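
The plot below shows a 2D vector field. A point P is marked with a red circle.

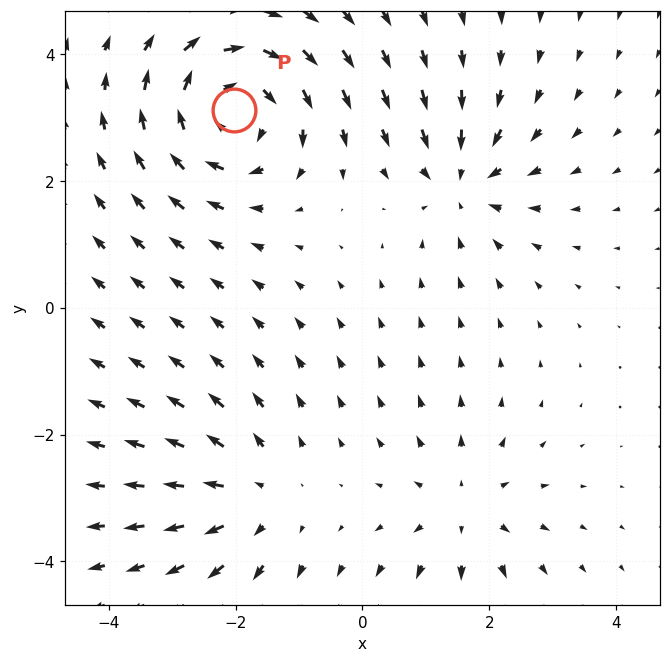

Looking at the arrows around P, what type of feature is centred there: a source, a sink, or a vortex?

vortex

At P (-2.0, 3.1) the arrows circulate clockwise. Divergence ≈0, curl about -5 — near-zero divergence with nonzero curl is a vortex.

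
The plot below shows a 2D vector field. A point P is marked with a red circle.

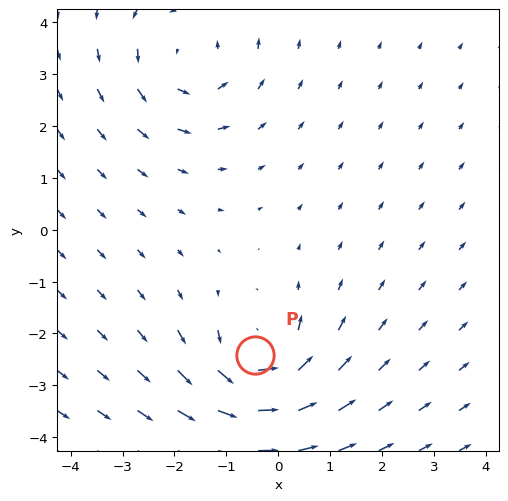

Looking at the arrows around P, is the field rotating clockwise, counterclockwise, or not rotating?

counterclockwise

Near P at (-0.5, -2.4) the arrows circulate counterclockwise. The curl (z-component) there is about +7; positive curl means counterclockwise rotation.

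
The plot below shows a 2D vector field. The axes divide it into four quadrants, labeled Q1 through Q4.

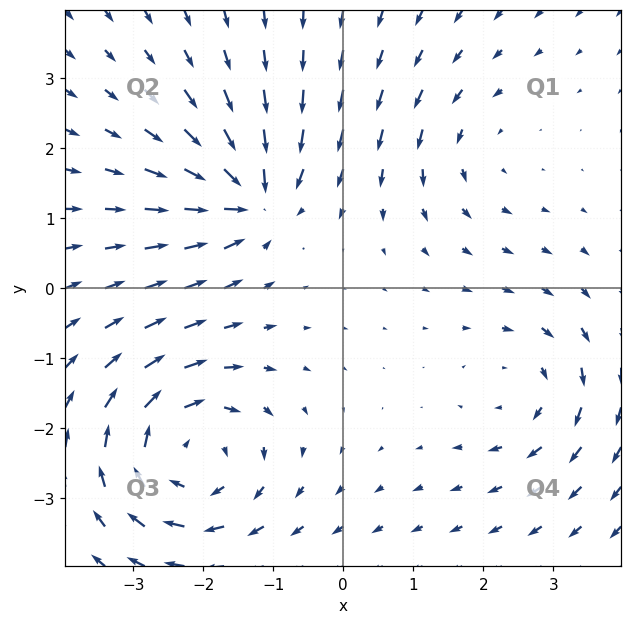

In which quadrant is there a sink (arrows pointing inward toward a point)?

Q2

The sink sits at approximately (-1.3, 1.3), which lies in quadrant Q2. The divergence there is about -5, negative as expected for a sink.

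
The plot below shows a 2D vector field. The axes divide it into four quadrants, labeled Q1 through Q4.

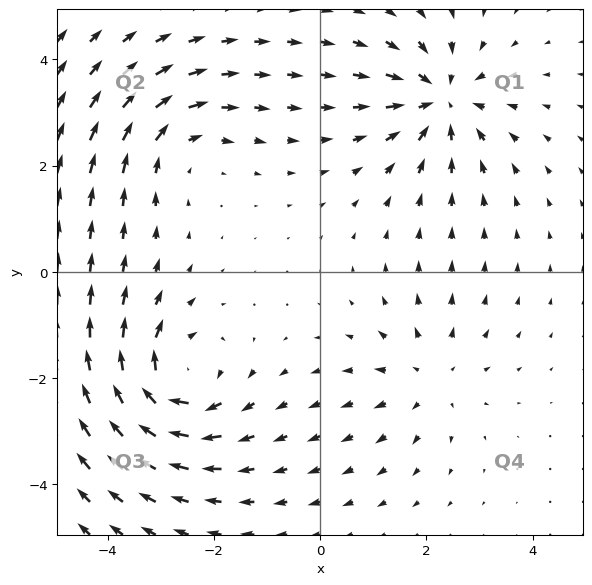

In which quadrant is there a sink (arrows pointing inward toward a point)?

Q1

The sink sits at approximately (2.3, 3.2), which lies in quadrant Q1. The divergence there is about -4, negative as expected for a sink.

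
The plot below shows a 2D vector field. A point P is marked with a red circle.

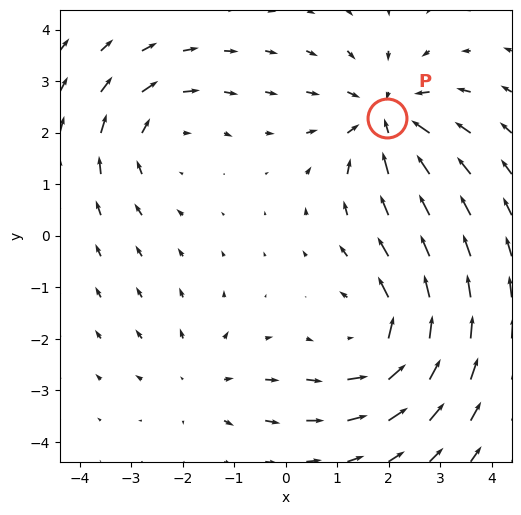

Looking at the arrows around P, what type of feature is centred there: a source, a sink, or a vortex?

sink

At P (2.0, 2.3) the arrows converge inward. Divergence about -5, curl ≈0 — negative divergence with near-zero curl is a sink.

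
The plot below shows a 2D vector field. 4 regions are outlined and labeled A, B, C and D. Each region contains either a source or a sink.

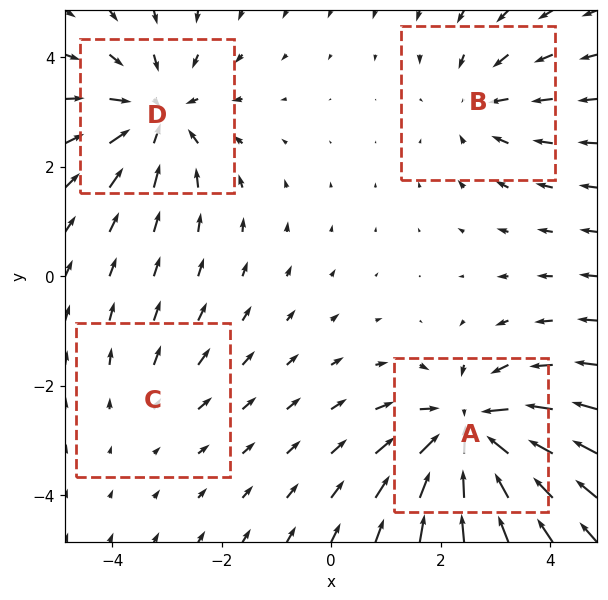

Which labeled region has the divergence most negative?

A

Divergence at each region's feature centre — A: about -7, B: about -3, C: about +2, D: about -5. Region A is most negative.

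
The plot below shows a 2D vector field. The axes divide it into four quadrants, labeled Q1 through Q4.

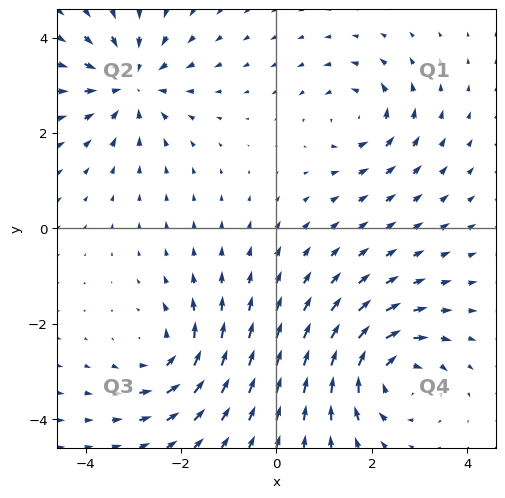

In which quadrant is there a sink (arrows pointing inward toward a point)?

Q2

The sink sits at approximately (-3.0, 3.0), which lies in quadrant Q2. The divergence there is about -4, negative as expected for a sink.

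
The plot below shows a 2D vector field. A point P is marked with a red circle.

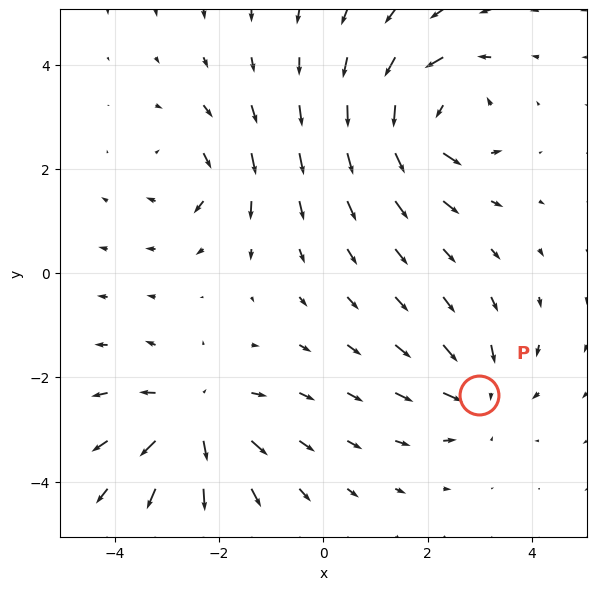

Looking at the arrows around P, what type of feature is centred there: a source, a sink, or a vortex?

sink

At P (3.0, -2.3) the arrows converge inward. Divergence about -4, curl ≈0 — negative divergence with near-zero curl is a sink.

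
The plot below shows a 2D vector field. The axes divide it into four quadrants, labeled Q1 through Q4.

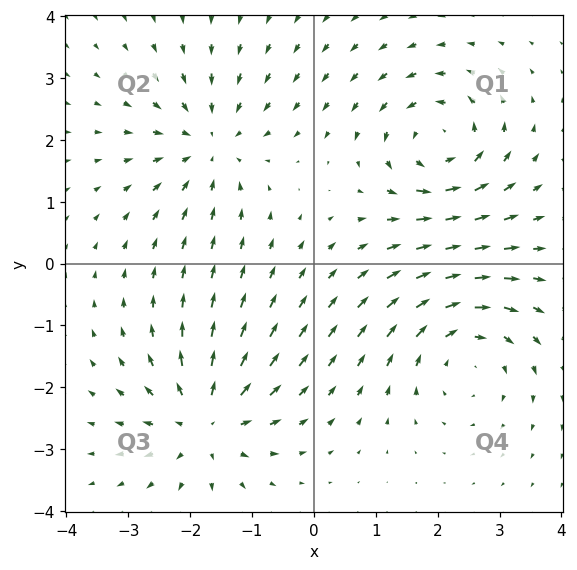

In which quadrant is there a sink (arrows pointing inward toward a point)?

The sink sits at approximately (-1.7, 1.9), which lies in quadrant Q2. The divergence there is about -4, negative as expected for a sink.

Q2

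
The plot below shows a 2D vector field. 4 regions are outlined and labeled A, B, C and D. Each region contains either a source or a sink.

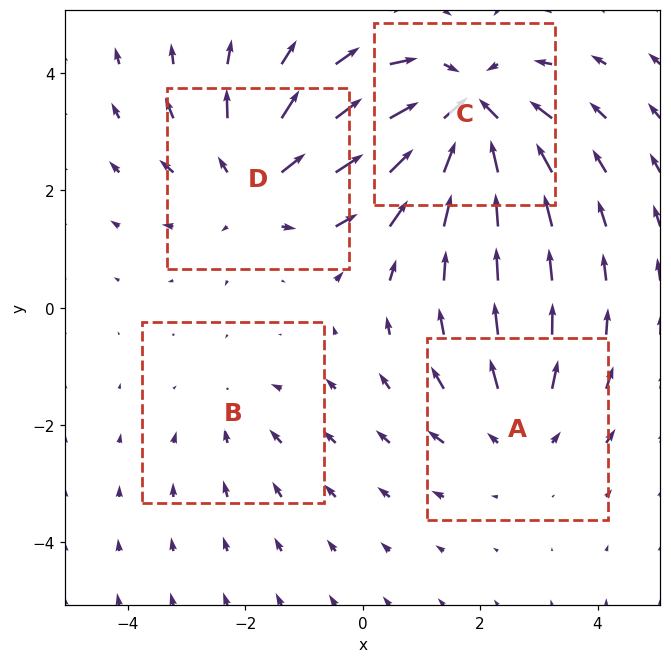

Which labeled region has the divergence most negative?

C

Divergence at each region's feature centre — A: about +3, B: about -2, C: about -5, D: about +4. Region C is most negative.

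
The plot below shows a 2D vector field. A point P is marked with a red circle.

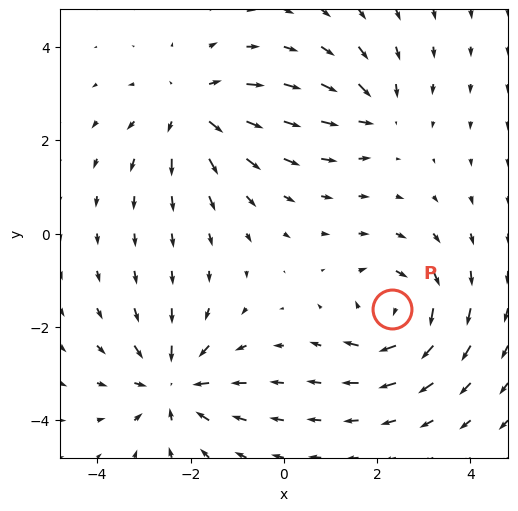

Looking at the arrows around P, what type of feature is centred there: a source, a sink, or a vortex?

vortex

At P (2.3, -1.6) the arrows circulate clockwise. Divergence ≈0, curl about -5 — near-zero divergence with nonzero curl is a vortex.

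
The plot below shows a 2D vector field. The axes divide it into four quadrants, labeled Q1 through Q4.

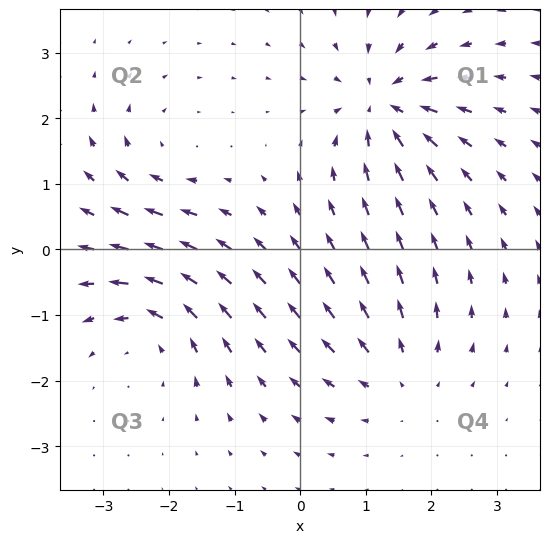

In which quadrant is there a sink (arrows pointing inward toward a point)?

Q1

The sink sits at approximately (1.3, 2.2), which lies in quadrant Q1. The divergence there is about -6, negative as expected for a sink.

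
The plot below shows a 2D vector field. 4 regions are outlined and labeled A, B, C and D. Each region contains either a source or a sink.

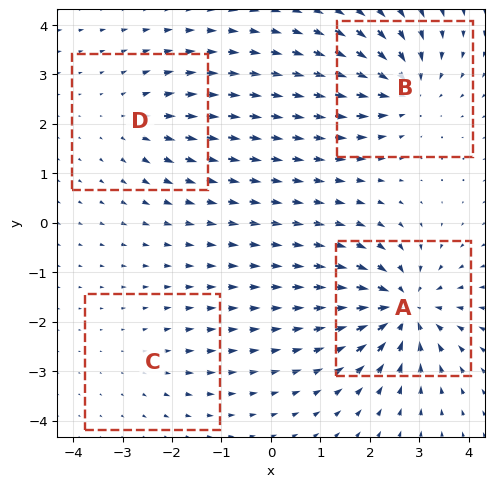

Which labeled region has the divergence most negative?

Divergence at each region's feature centre — A: about -8, B: about -6, C: about +2, D: about +4. Region A is most negative.

A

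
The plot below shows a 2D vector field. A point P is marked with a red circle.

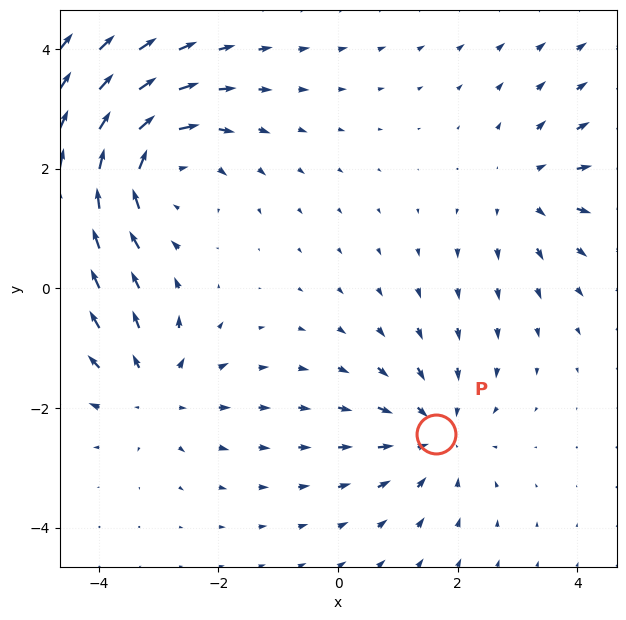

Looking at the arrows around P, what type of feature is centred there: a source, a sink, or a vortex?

sink

At P (1.6, -2.4) the arrows converge inward. Divergence about -3, curl ≈0 — negative divergence with near-zero curl is a sink.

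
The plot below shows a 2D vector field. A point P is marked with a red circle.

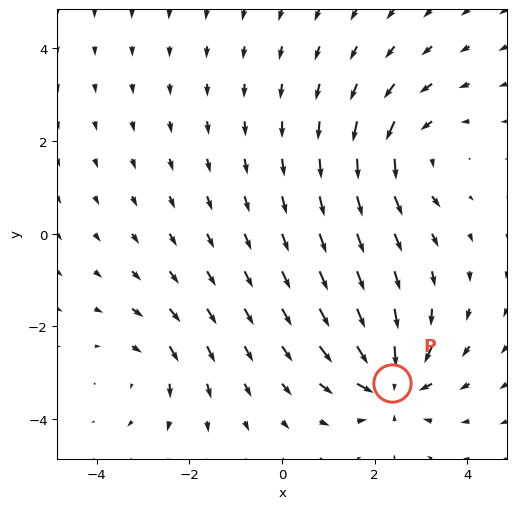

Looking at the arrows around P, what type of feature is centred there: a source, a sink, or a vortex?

sink

At P (2.4, -3.2) the arrows converge inward. Divergence about -7, curl ≈0 — negative divergence with near-zero curl is a sink.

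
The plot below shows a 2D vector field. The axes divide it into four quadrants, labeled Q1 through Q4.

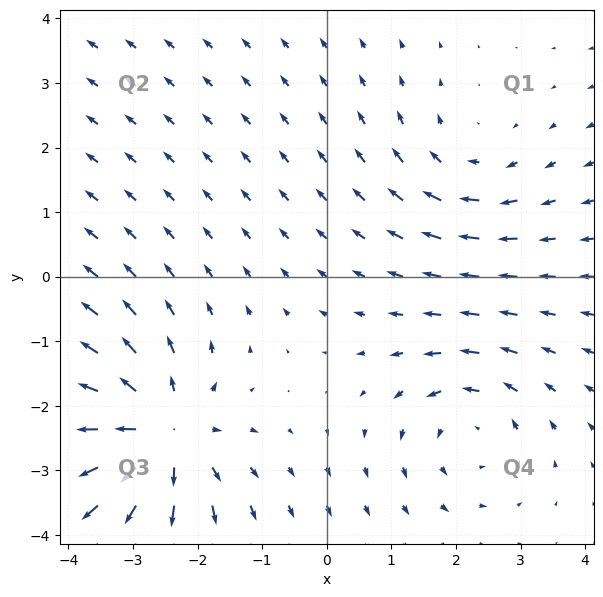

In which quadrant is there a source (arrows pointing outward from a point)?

The source sits at approximately (-2.6, -2.4), which lies in quadrant Q3. The divergence there is about +5, positive as expected for a source.

Q3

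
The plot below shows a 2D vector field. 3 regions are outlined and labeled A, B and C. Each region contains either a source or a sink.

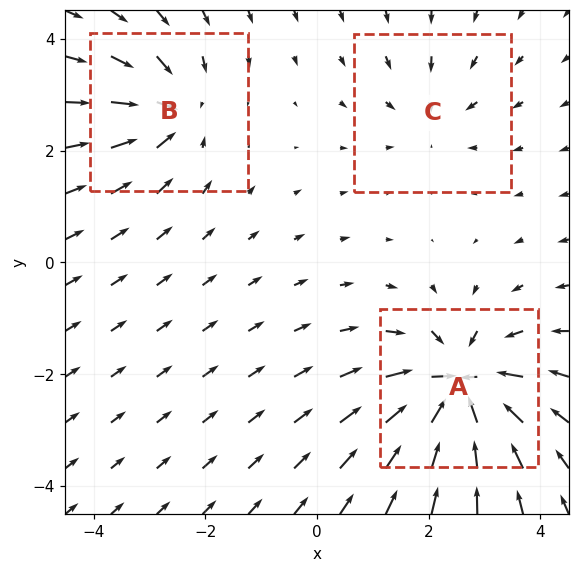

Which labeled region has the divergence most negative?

A

Divergence at each region's feature centre — A: about -6, B: about -4, C: about -2. Region A is most negative.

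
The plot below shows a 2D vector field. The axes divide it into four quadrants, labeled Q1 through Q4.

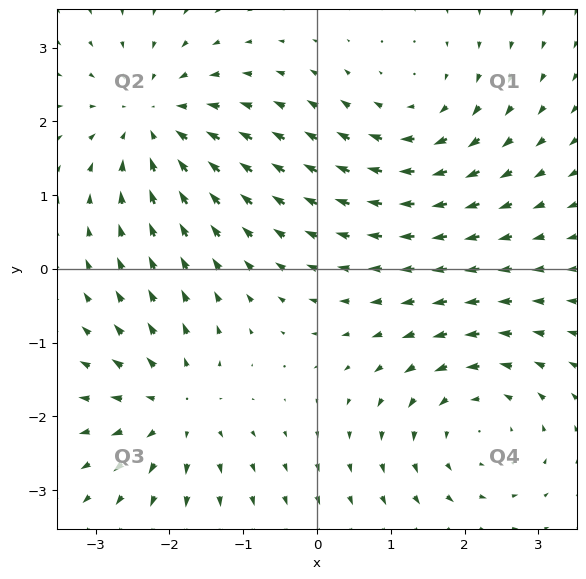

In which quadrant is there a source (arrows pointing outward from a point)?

Q3

The source sits at approximately (-1.9, -1.9), which lies in quadrant Q3. The divergence there is about +4, positive as expected for a source.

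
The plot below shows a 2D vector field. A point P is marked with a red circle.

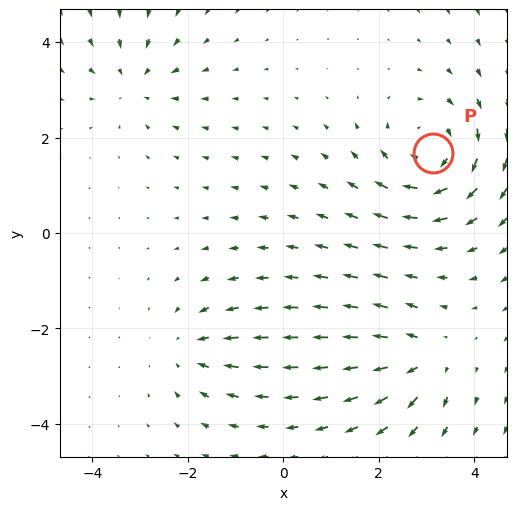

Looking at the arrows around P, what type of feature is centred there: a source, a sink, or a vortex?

vortex

At P (3.1, 1.7) the arrows circulate clockwise. Divergence ≈0, curl about -5 — near-zero divergence with nonzero curl is a vortex.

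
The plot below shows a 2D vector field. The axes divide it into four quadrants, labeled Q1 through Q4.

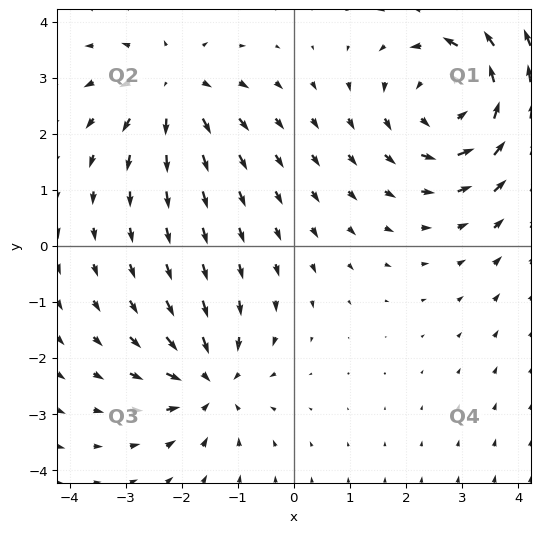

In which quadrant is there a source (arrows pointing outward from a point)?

Q2

The source sits at approximately (-2.2, 2.9), which lies in quadrant Q2. The divergence there is about +3, positive as expected for a source.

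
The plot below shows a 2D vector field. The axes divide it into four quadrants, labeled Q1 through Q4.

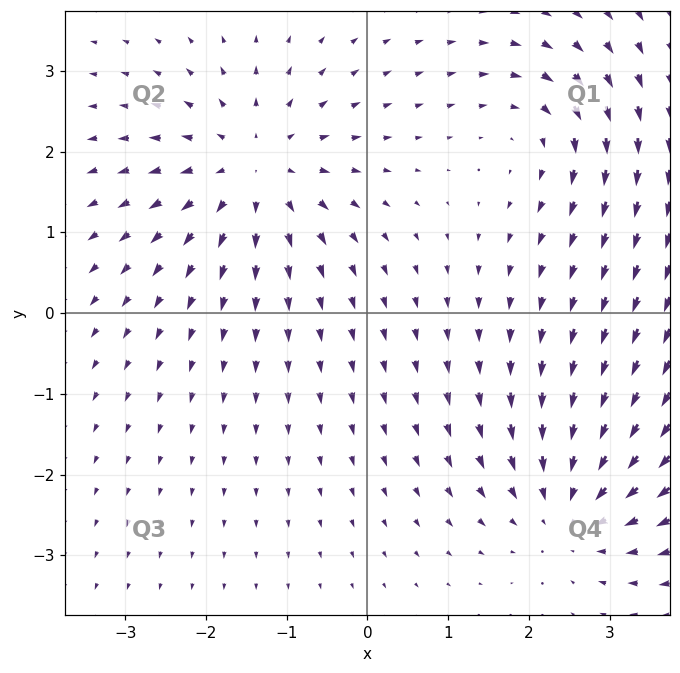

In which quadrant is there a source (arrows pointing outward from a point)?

Q2

The source sits at approximately (-1.4, 1.8), which lies in quadrant Q2. The divergence there is about +4, positive as expected for a source.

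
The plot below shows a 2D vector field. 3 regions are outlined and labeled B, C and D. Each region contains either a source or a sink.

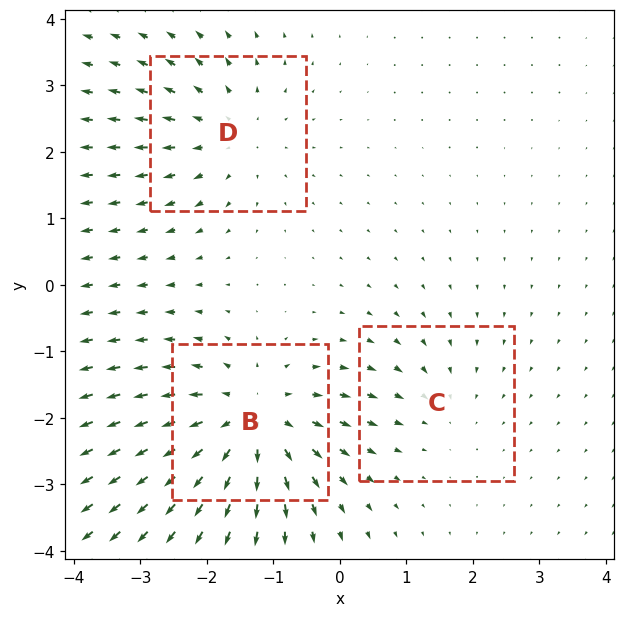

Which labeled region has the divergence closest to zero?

Divergence at each region's feature centre — B: about +5, C: about -2, D: about +3. Region C is closest to zero.

C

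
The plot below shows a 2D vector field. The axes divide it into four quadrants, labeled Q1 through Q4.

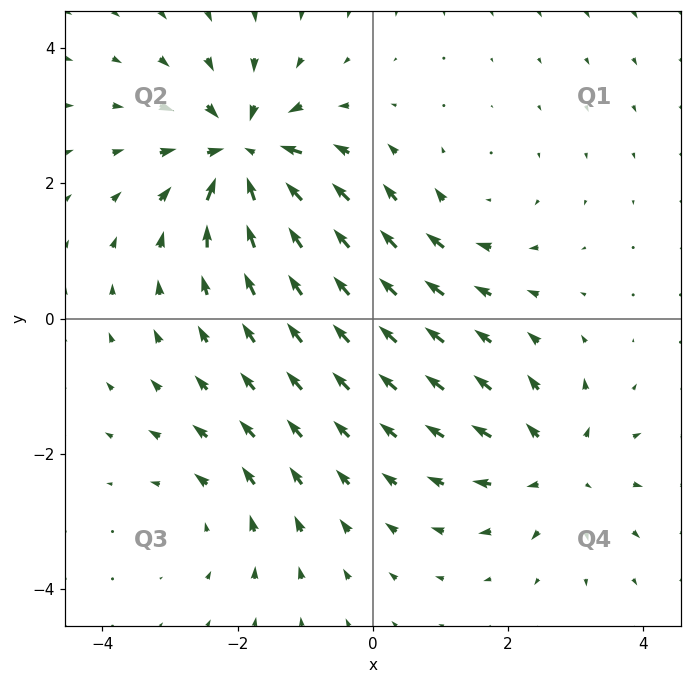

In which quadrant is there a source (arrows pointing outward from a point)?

The source sits at approximately (2.7, -2.2), which lies in quadrant Q4. The divergence there is about +4, positive as expected for a source.

Q4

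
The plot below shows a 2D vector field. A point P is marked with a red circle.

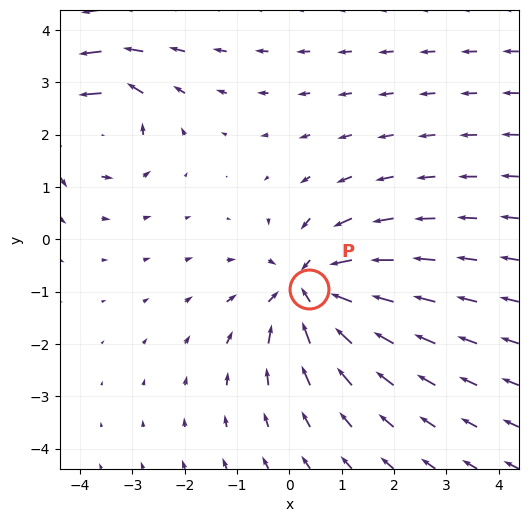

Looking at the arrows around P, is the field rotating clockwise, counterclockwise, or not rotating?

Near P at (0.4, -0.9) the arrows show no circulation. The curl there is ≈0.

not rotating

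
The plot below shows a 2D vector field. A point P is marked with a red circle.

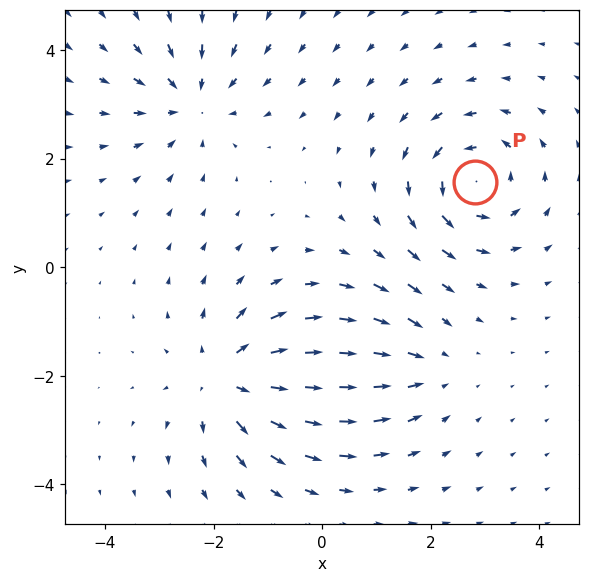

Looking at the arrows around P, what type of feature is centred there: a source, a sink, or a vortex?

At P (2.8, 1.6) the arrows circulate counterclockwise. Divergence ≈0, curl about +5 — near-zero divergence with nonzero curl is a vortex.

vortex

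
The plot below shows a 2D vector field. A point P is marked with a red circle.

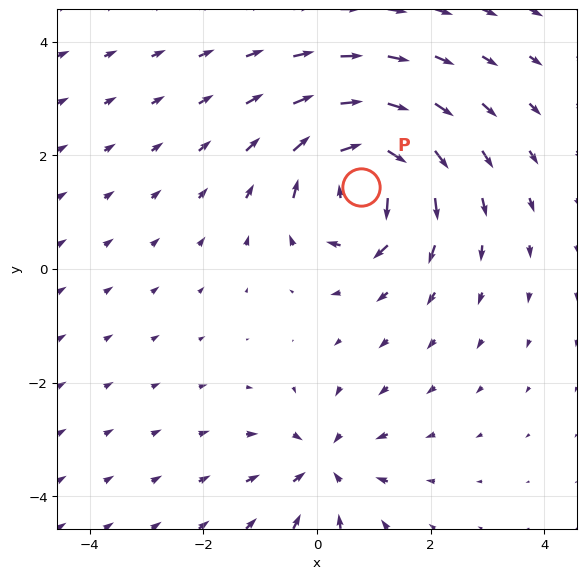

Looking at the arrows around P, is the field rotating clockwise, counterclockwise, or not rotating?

clockwise

Near P at (0.8, 1.4) the arrows circulate clockwise. The curl (z-component) there is about -7; negative curl means clockwise rotation.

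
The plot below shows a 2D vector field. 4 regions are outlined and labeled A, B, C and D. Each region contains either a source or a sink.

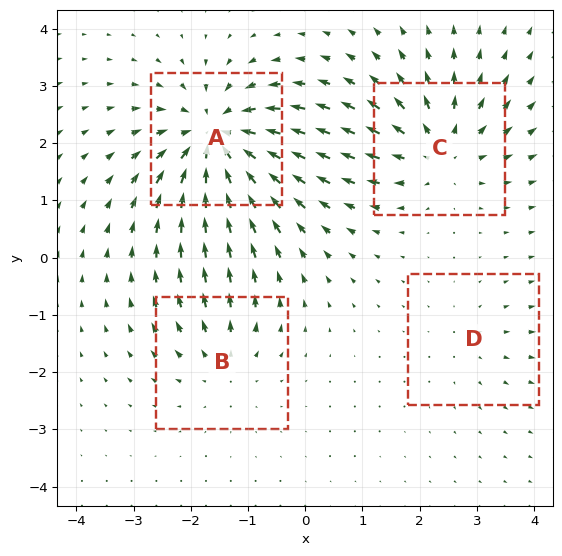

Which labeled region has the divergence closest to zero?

D

Divergence at each region's feature centre — A: about -8, B: about +4, C: about +6, D: about +2. Region D is closest to zero.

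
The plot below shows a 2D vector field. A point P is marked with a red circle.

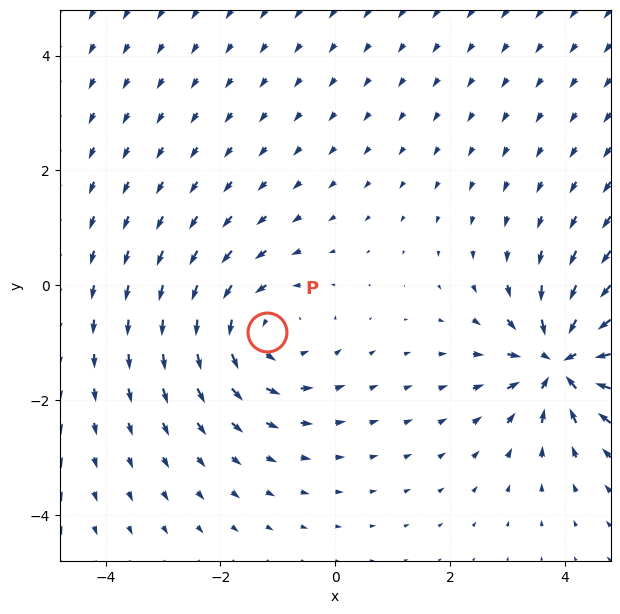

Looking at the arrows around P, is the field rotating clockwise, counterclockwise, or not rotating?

counterclockwise

Near P at (-1.2, -0.8) the arrows circulate counterclockwise. The curl (z-component) there is about +3; positive curl means counterclockwise rotation.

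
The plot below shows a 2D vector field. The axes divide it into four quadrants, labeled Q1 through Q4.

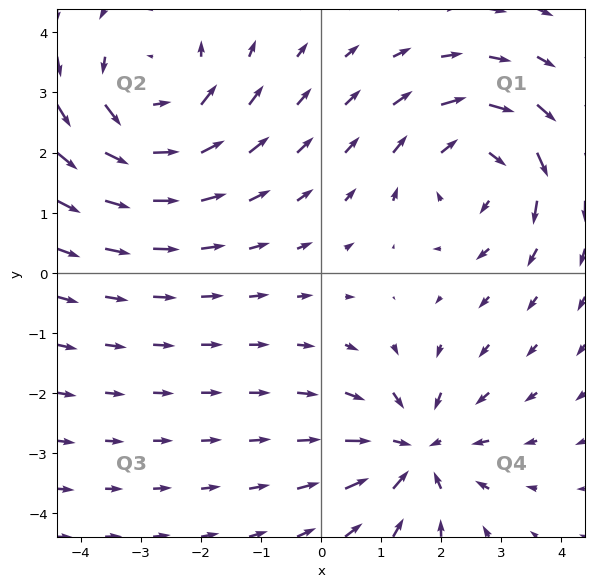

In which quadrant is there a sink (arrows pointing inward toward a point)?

Q4

The sink sits at approximately (1.6, -3.0), which lies in quadrant Q4. The divergence there is about -3, negative as expected for a sink.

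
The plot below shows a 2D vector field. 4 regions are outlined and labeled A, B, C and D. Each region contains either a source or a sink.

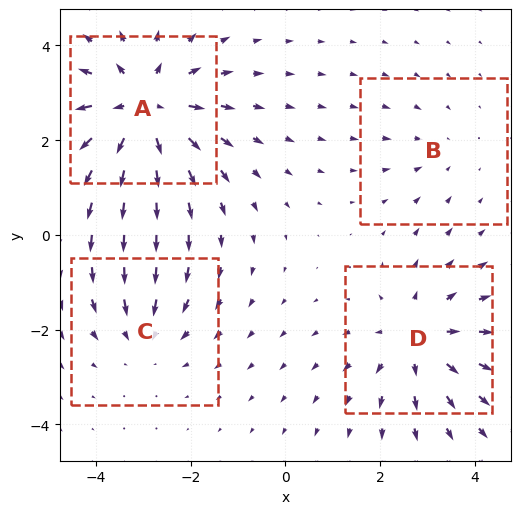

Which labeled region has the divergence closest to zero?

B

Divergence at each region's feature centre — A: about +6, B: about -2, C: about -3, D: about +4. Region B is closest to zero.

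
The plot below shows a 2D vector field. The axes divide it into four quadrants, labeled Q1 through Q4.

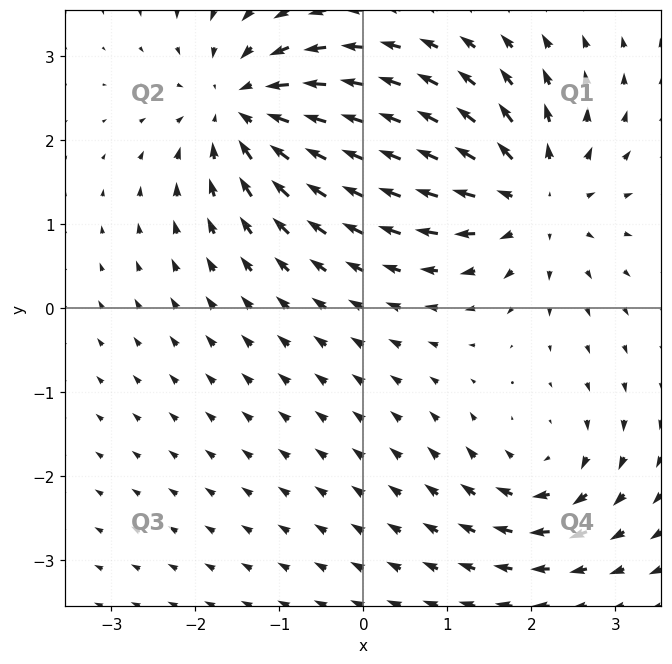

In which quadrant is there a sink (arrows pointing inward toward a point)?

Q2

The sink sits at approximately (-1.4, 2.4), which lies in quadrant Q2. The divergence there is about -6, negative as expected for a sink.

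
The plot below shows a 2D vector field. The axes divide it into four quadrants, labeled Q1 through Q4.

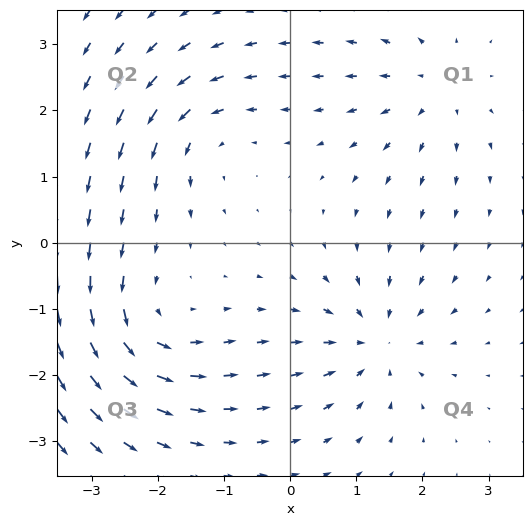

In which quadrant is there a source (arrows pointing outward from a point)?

Q1

The source sits at approximately (2.2, 2.3), which lies in quadrant Q1. The divergence there is about +4, positive as expected for a source.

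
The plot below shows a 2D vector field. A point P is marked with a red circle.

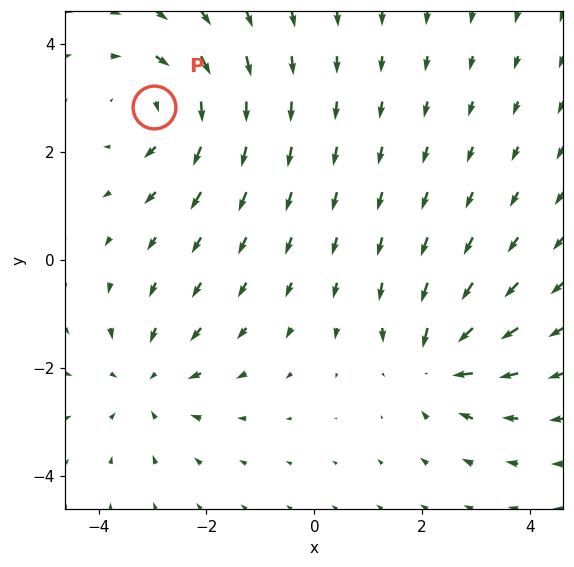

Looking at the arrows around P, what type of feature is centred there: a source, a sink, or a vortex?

At P (-3.0, 2.8) the arrows circulate clockwise. Divergence ≈0, curl about -4 — near-zero divergence with nonzero curl is a vortex.

vortex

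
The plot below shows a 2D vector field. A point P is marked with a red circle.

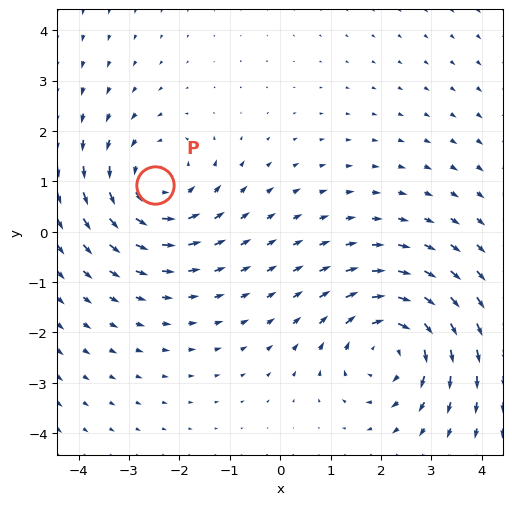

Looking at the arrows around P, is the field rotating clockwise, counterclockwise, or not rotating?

counterclockwise

Near P at (-2.5, 0.9) the arrows circulate counterclockwise. The curl (z-component) there is about +4; positive curl means counterclockwise rotation.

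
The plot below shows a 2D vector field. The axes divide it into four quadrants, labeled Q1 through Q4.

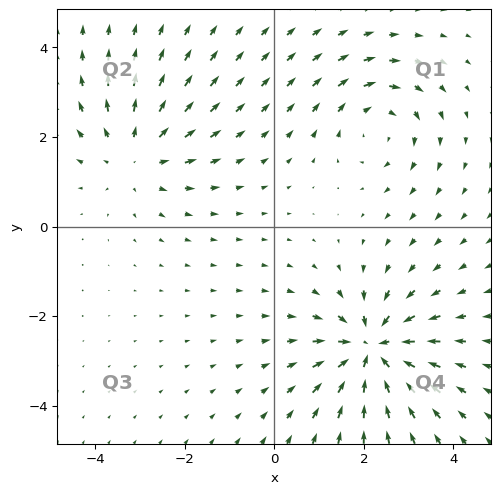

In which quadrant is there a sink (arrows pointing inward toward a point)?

The sink sits at approximately (2.2, -2.7), which lies in quadrant Q4. The divergence there is about -4, negative as expected for a sink.

Q4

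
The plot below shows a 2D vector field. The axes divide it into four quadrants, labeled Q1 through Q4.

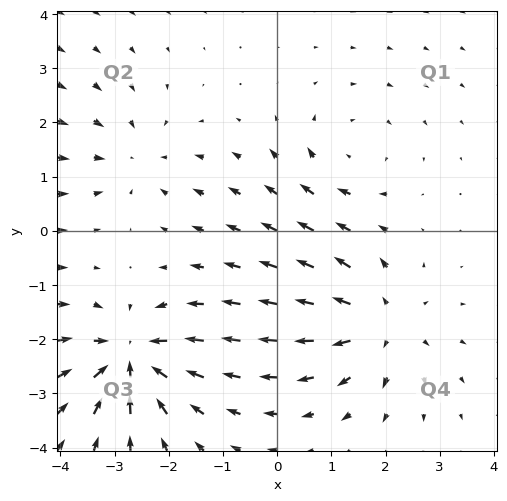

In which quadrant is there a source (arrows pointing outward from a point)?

Q4

The source sits at approximately (1.9, -1.7), which lies in quadrant Q4. The divergence there is about +4, positive as expected for a source.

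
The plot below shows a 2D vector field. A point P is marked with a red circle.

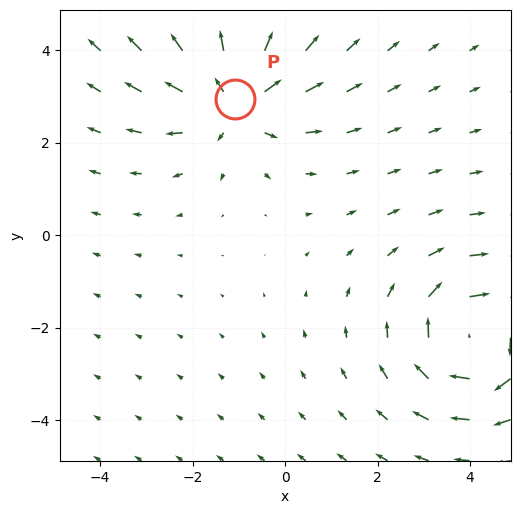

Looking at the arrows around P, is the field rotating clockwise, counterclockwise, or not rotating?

not rotating

Near P at (-1.1, 2.9) the arrows show no circulation. The curl there is ≈0.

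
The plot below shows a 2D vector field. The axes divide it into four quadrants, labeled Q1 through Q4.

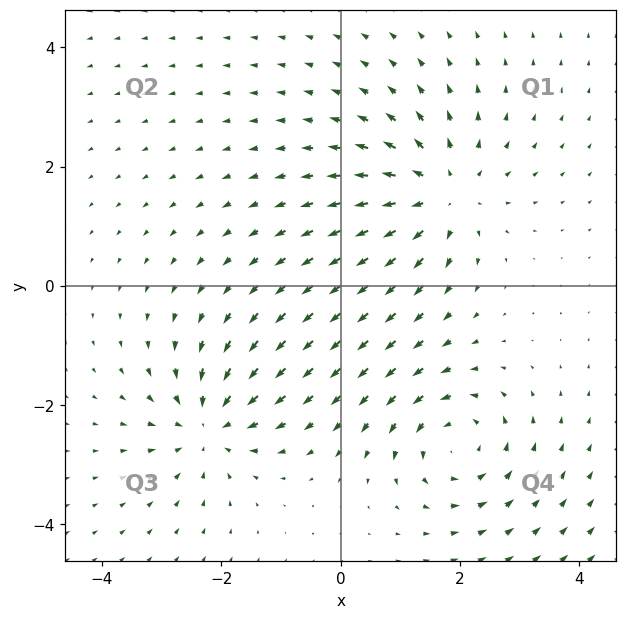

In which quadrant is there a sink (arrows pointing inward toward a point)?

The sink sits at approximately (-2.2, -2.3), which lies in quadrant Q3. The divergence there is about -3, negative as expected for a sink.

Q3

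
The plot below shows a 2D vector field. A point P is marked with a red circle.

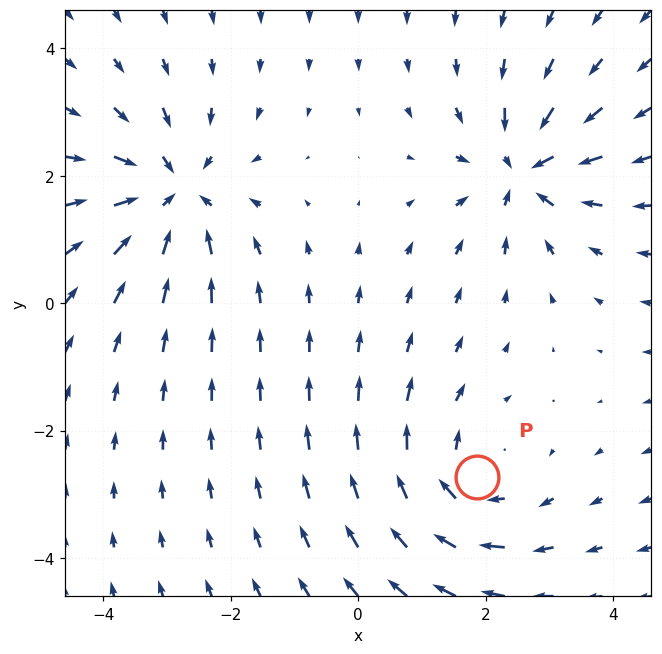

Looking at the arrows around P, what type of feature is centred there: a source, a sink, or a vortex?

At P (1.9, -2.7) the arrows circulate clockwise. Divergence ≈0, curl about -3 — near-zero divergence with nonzero curl is a vortex.

vortex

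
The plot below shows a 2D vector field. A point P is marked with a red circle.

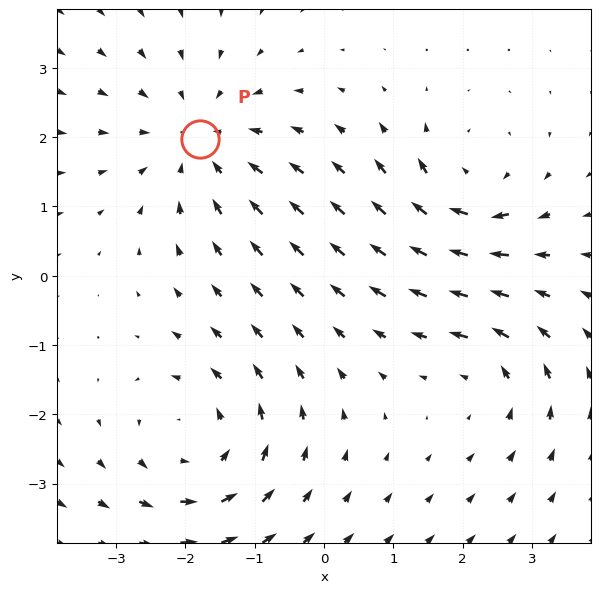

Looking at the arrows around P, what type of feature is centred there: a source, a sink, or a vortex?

sink

At P (-1.8, 2.0) the arrows converge inward. Divergence about -3, curl ≈0 — negative divergence with near-zero curl is a sink.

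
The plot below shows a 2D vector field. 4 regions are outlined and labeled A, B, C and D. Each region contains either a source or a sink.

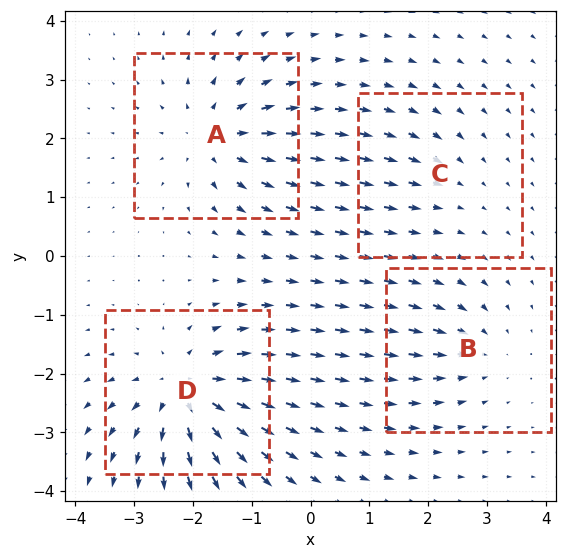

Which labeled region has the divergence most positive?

D

Divergence at each region's feature centre — A: about +6, B: about -4, C: about -2, D: about +8. Region D is most positive.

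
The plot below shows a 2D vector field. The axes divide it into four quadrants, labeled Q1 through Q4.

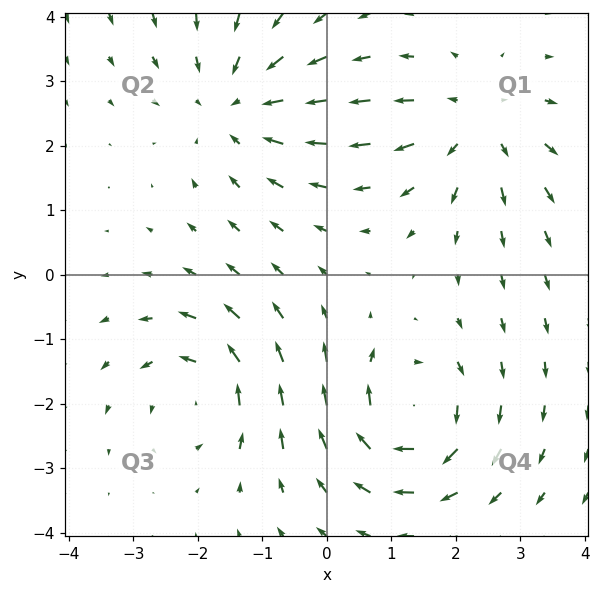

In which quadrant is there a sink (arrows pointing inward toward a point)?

Q2

The sink sits at approximately (-1.4, 2.6), which lies in quadrant Q2. The divergence there is about -2, negative as expected for a sink.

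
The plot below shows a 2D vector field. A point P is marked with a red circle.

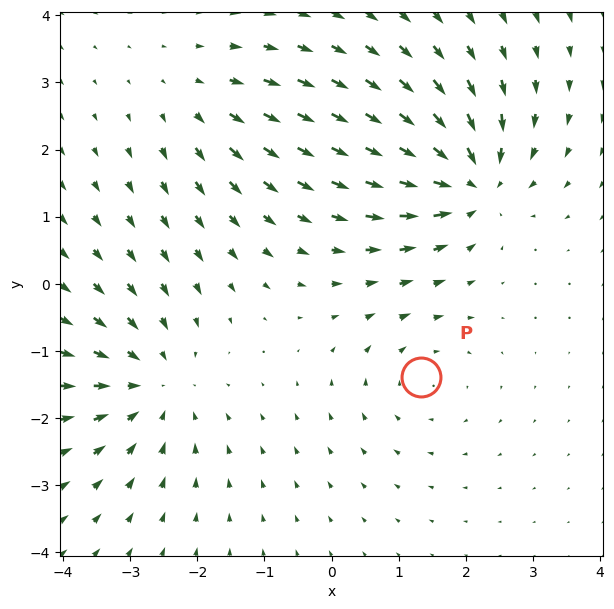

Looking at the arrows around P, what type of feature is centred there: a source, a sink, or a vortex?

At P (1.3, -1.4) the arrows circulate clockwise. Divergence ≈0, curl about -3 — near-zero divergence with nonzero curl is a vortex.

vortex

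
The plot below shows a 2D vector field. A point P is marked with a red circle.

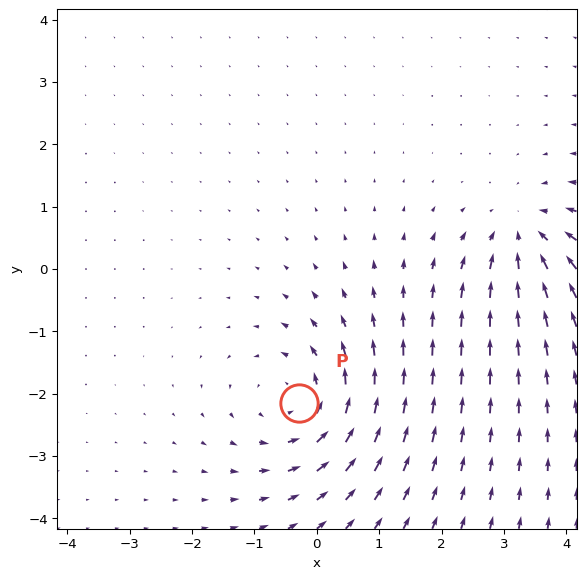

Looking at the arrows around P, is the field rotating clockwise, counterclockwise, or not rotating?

counterclockwise

Near P at (-0.3, -2.1) the arrows circulate counterclockwise. The curl (z-component) there is about +4; positive curl means counterclockwise rotation.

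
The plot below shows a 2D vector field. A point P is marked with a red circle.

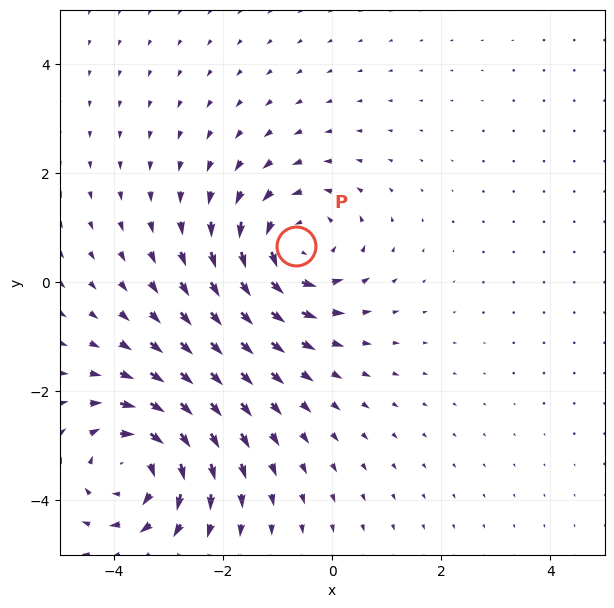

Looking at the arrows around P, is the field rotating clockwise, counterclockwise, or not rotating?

Near P at (-0.7, 0.7) the arrows circulate counterclockwise. The curl (z-component) there is about +4; positive curl means counterclockwise rotation.

counterclockwise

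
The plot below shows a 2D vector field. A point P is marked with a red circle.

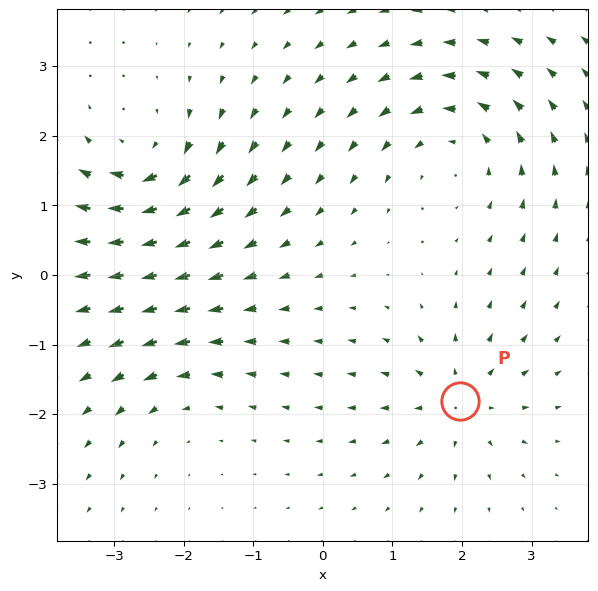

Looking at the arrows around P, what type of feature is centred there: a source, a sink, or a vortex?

source

At P (2.0, -1.8) the arrows spread outward. Divergence about +4, curl ≈0 — positive divergence with near-zero curl is a source.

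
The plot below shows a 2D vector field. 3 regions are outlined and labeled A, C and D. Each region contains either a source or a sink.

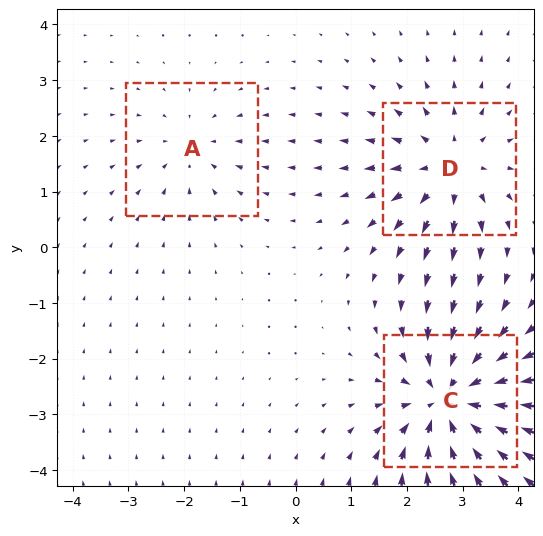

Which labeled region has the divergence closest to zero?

Divergence at each region's feature centre — A: about -2, C: about -5, D: about +4. Region A is closest to zero.

A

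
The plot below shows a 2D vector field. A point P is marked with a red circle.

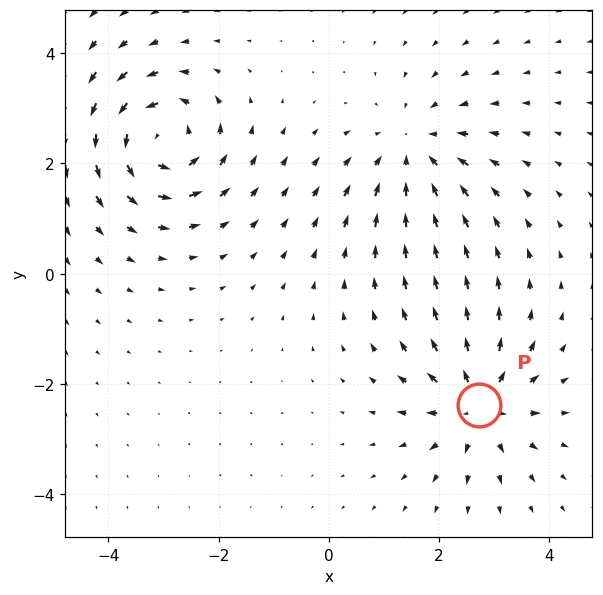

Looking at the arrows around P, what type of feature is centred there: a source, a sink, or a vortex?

source

At P (2.7, -2.4) the arrows spread outward. Divergence about +4, curl ≈0 — positive divergence with near-zero curl is a source.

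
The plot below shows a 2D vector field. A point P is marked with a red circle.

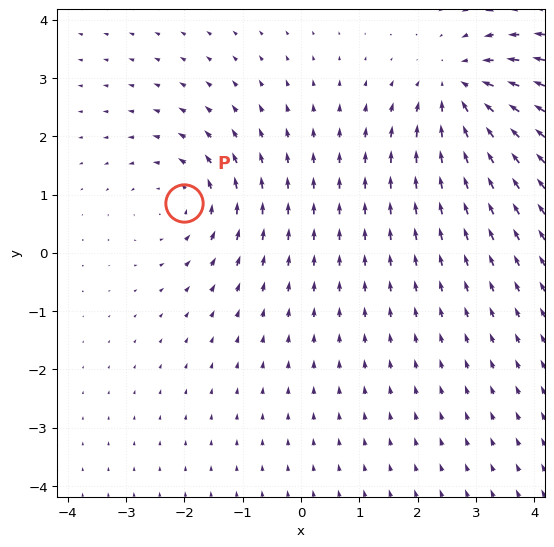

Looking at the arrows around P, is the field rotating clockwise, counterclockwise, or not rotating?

Near P at (-2.0, 0.9) the arrows circulate counterclockwise. The curl (z-component) there is about +3; positive curl means counterclockwise rotation.

counterclockwise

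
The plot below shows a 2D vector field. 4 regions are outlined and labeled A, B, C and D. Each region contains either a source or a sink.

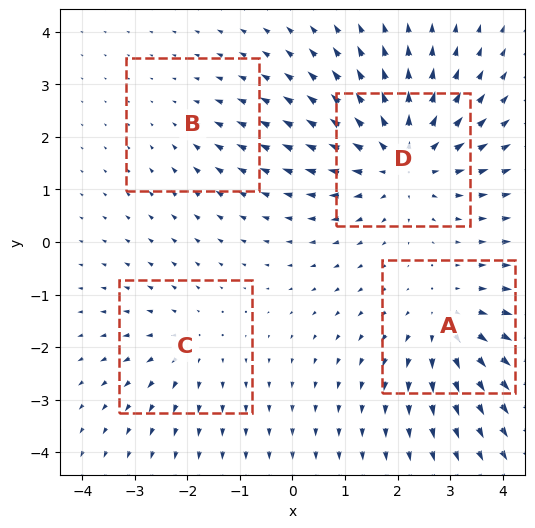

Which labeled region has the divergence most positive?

D

Divergence at each region's feature centre — A: about +4, B: about -2, C: about +3, D: about +6. Region D is most positive.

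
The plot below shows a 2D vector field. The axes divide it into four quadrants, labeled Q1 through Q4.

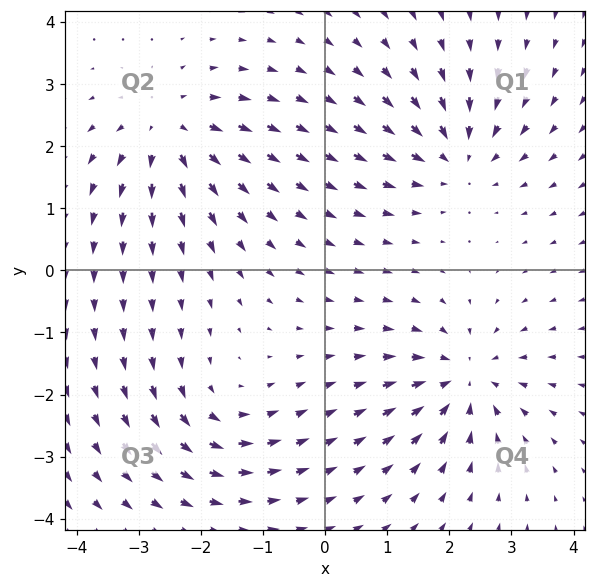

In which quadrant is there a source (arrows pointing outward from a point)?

Q2

The source sits at approximately (-2.5, 2.2), which lies in quadrant Q2. The divergence there is about +5, positive as expected for a source.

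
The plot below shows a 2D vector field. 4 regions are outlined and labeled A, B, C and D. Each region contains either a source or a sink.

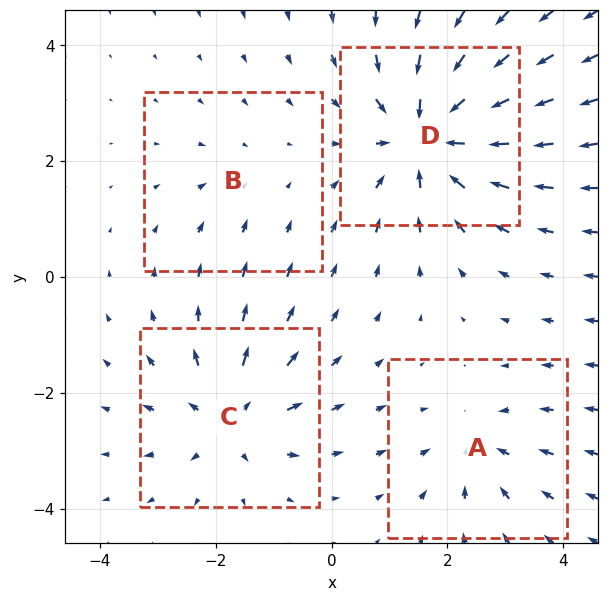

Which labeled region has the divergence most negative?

Divergence at each region's feature centre — A: about -4, B: about -2, C: about +5, D: about -7. Region D is most negative.

D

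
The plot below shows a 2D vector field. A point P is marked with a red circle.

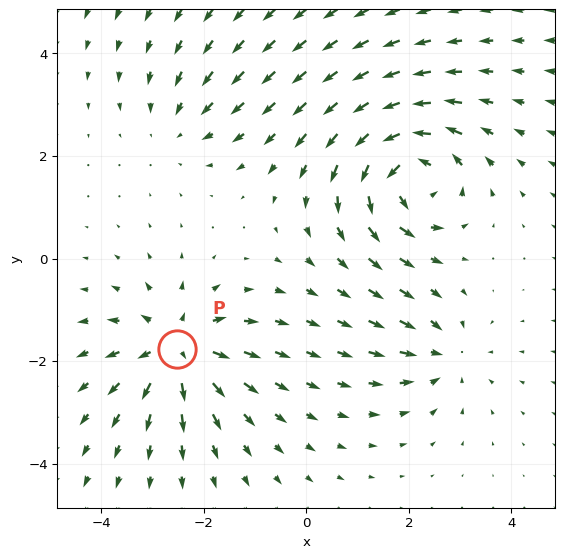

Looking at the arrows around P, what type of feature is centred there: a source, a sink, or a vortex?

At P (-2.5, -1.8) the arrows spread outward. Divergence about +5, curl ≈0 — positive divergence with near-zero curl is a source.

source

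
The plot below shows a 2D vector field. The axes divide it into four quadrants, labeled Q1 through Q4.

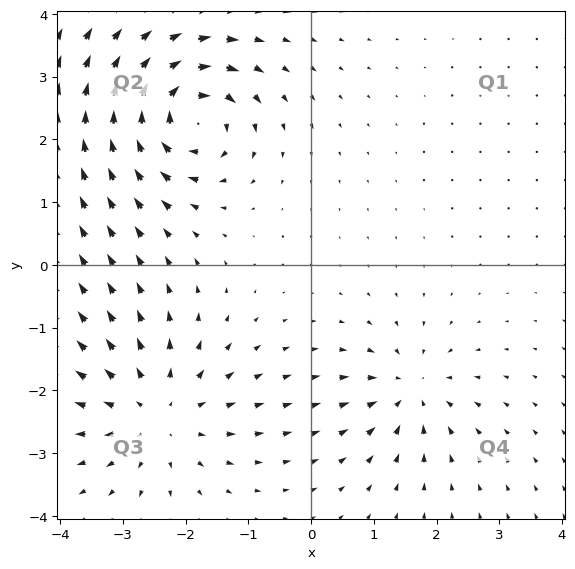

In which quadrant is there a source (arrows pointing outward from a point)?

The source sits at approximately (-2.4, -2.4), which lies in quadrant Q3. The divergence there is about +4, positive as expected for a source.

Q3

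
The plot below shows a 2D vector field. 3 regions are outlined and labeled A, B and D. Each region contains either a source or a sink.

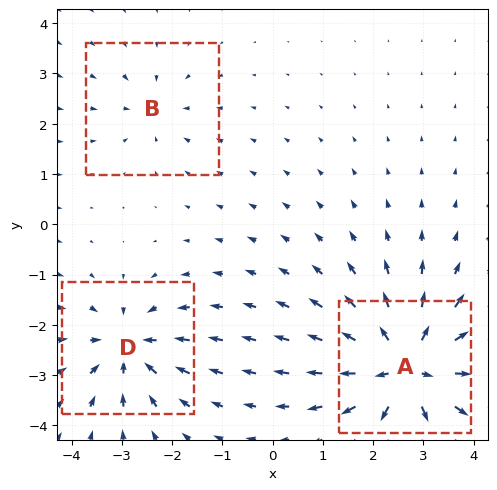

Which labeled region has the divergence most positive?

A

Divergence at each region's feature centre — A: about +7, B: about -2, D: about -4. Region A is most positive.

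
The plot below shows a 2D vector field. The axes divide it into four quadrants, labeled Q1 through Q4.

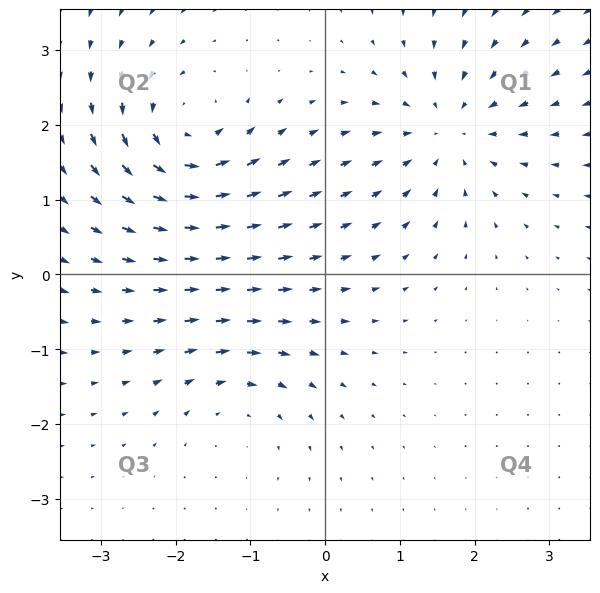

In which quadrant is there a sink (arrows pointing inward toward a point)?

Q1

The sink sits at approximately (1.7, 1.9), which lies in quadrant Q1. The divergence there is about -4, negative as expected for a sink.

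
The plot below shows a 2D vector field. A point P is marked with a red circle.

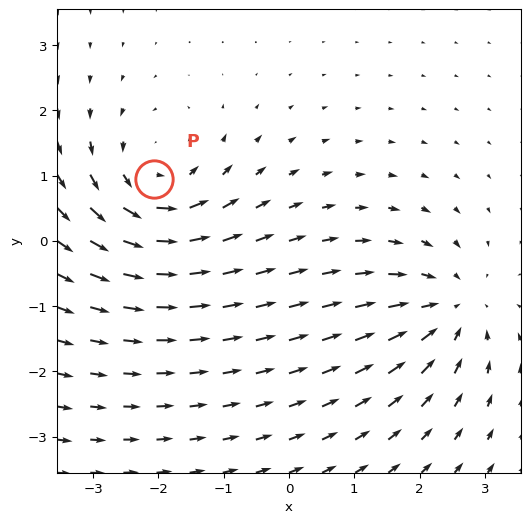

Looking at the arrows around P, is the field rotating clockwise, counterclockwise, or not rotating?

counterclockwise

Near P at (-2.1, 1.0) the arrows circulate counterclockwise. The curl (z-component) there is about +5; positive curl means counterclockwise rotation.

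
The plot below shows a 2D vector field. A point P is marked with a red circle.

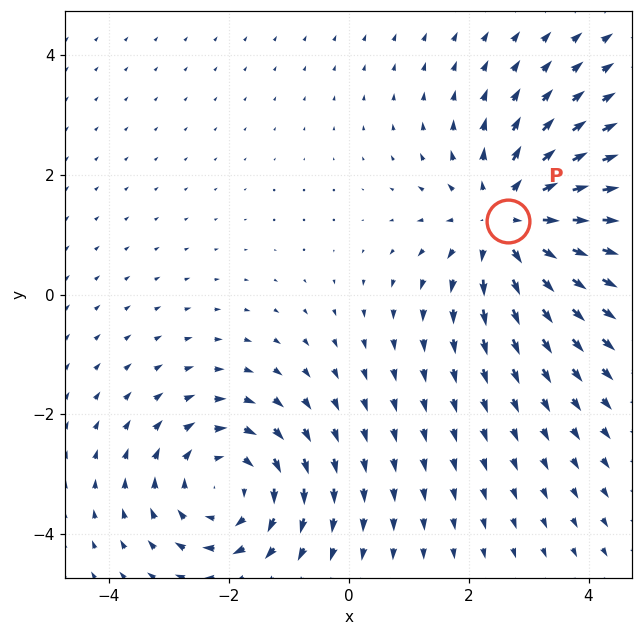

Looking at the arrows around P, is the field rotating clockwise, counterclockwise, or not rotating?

Near P at (2.7, 1.2) the arrows show no circulation. The curl there is ≈0.

not rotating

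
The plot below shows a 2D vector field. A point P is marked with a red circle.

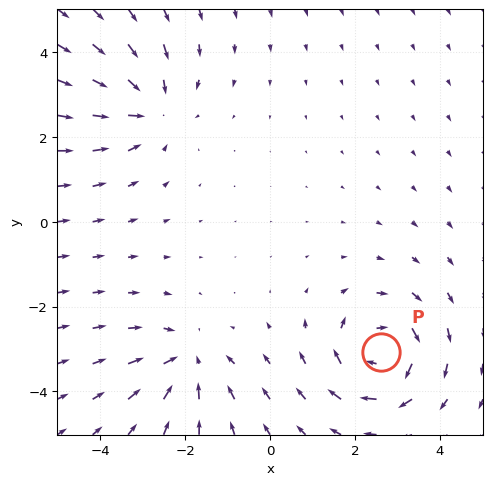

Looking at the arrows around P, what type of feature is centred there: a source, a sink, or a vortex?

vortex

At P (2.6, -3.1) the arrows circulate clockwise. Divergence ≈0, curl about -5 — near-zero divergence with nonzero curl is a vortex.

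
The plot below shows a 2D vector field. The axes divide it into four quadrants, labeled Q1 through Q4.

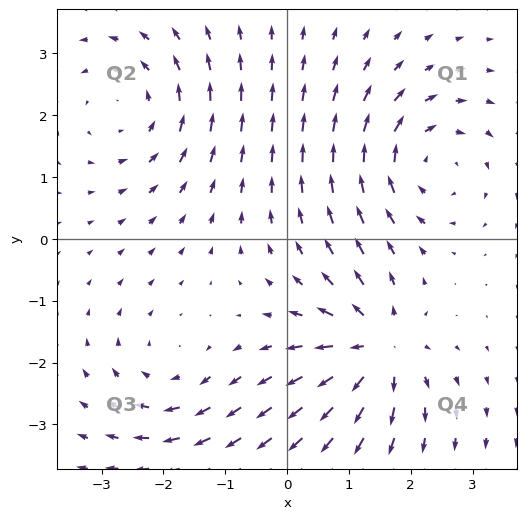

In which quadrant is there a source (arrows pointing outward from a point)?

The source sits at approximately (1.5, -1.8), which lies in quadrant Q4. The divergence there is about +6, positive as expected for a source.

Q4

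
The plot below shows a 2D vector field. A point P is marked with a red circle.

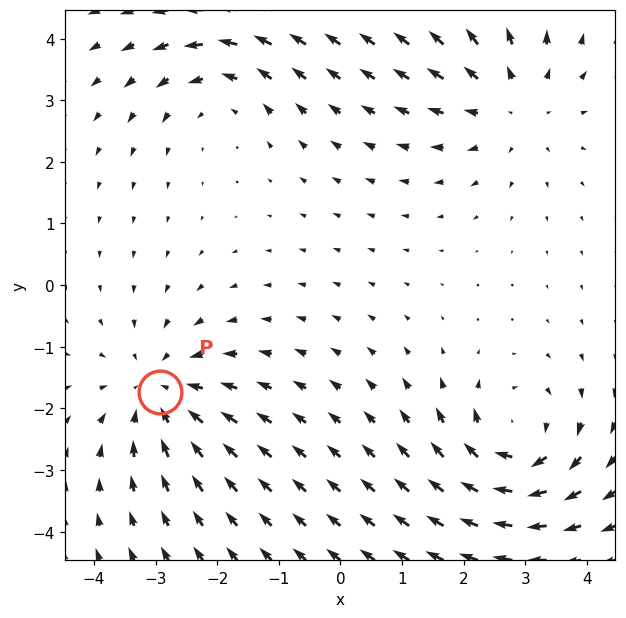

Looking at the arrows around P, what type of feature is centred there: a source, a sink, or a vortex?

At P (-2.9, -1.7) the arrows converge inward. Divergence about -4, curl ≈0 — negative divergence with near-zero curl is a sink.

sink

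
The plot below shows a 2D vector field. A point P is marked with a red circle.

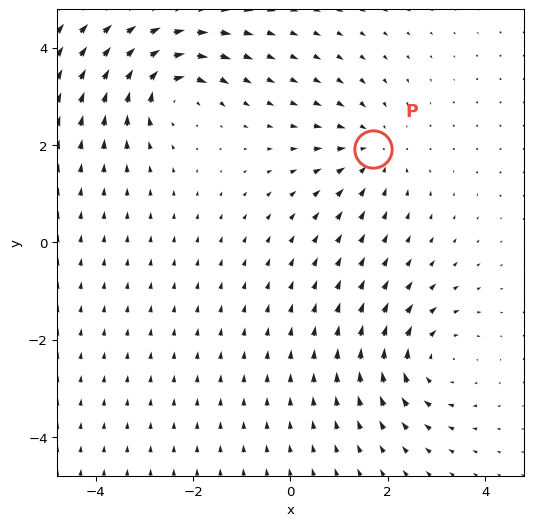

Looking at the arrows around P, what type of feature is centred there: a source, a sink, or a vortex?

At P (1.7, 1.9) the arrows converge inward. Divergence about -2, curl ≈0 — negative divergence with near-zero curl is a sink.

sink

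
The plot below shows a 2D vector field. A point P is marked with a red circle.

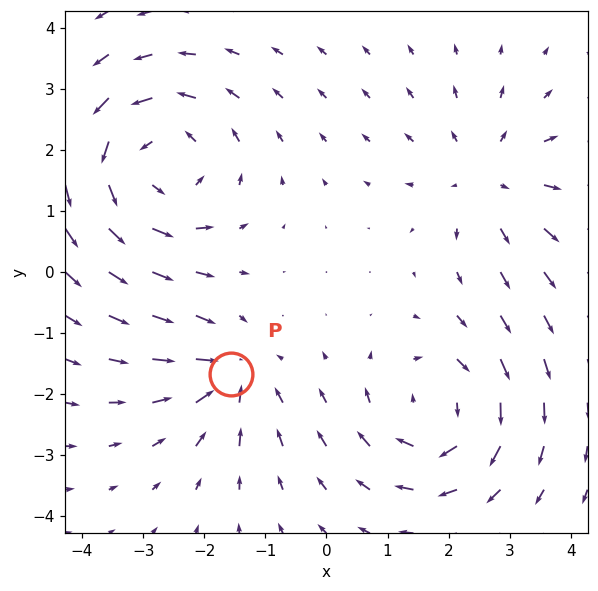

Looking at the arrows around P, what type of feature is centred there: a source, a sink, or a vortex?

sink

At P (-1.6, -1.7) the arrows converge inward. Divergence about -3, curl ≈0 — negative divergence with near-zero curl is a sink.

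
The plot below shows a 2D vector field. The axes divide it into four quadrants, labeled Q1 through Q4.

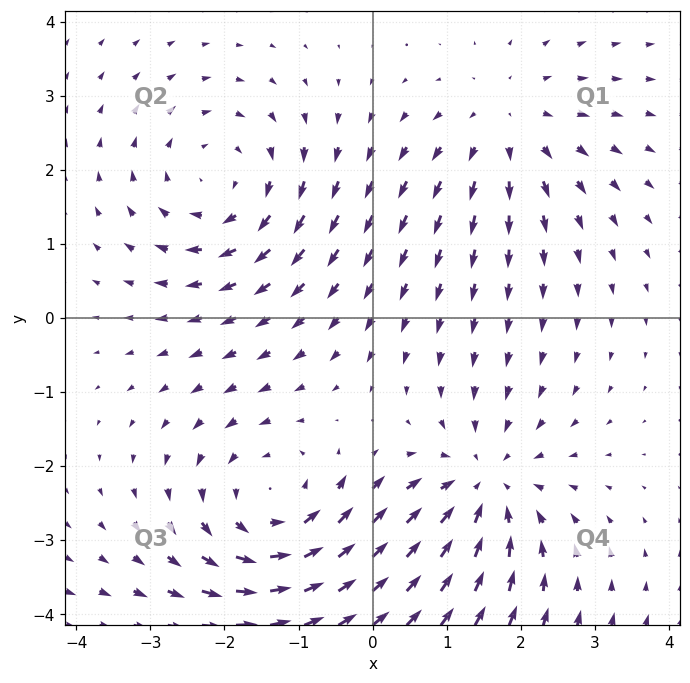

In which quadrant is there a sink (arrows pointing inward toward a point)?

The sink sits at approximately (1.5, -2.3), which lies in quadrant Q4. The divergence there is about -4, negative as expected for a sink.

Q4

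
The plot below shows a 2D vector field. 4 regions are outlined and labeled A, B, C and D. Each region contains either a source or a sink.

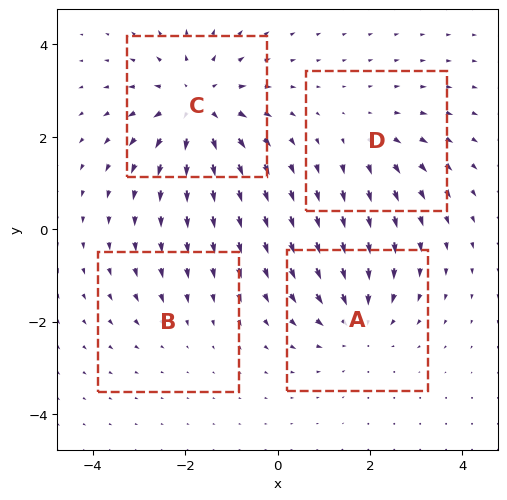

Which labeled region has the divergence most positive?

C

Divergence at each region's feature centre — A: about -4, B: about -2, C: about +5, D: about +3. Region C is most positive.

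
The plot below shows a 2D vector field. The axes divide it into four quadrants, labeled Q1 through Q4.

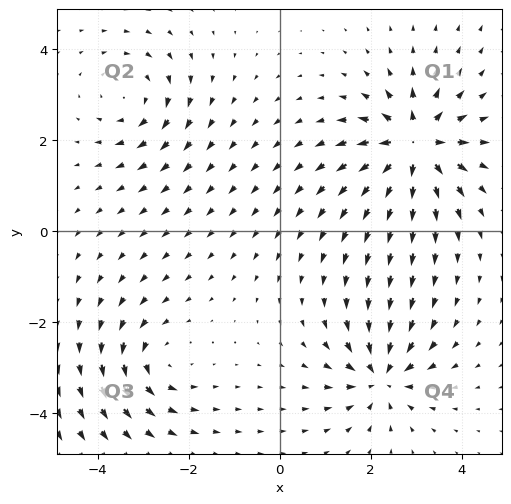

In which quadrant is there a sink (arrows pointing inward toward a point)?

Q4

The sink sits at approximately (2.2, -3.2), which lies in quadrant Q4. The divergence there is about -5, negative as expected for a sink.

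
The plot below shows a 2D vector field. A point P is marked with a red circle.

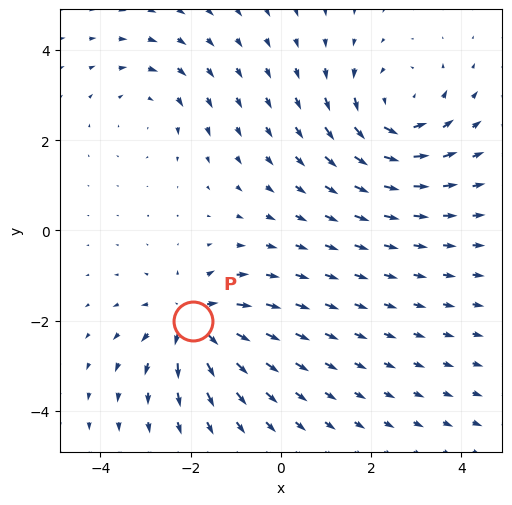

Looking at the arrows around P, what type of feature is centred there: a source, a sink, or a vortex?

source

At P (-2.0, -2.0) the arrows spread outward. Divergence about +5, curl ≈0 — positive divergence with near-zero curl is a source.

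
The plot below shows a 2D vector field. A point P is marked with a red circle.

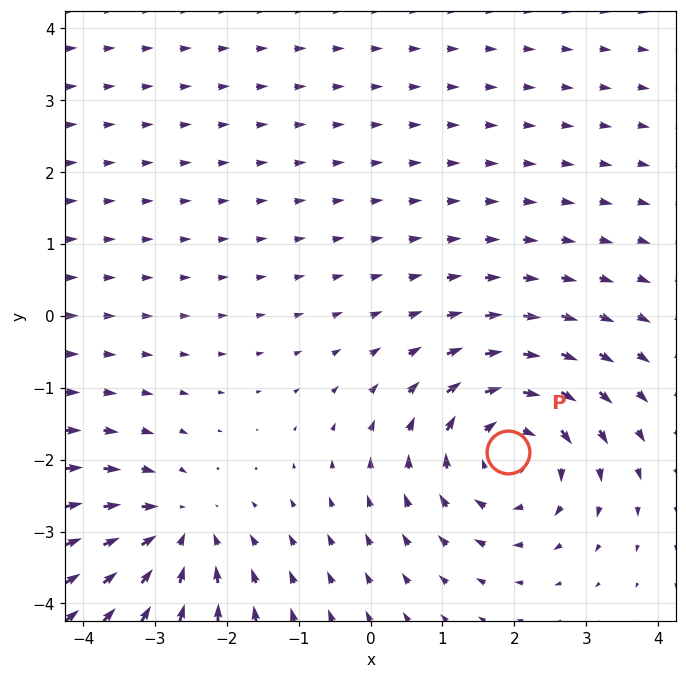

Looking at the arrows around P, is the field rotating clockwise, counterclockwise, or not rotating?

clockwise

Near P at (1.9, -1.9) the arrows circulate clockwise. The curl (z-component) there is about -4; negative curl means clockwise rotation.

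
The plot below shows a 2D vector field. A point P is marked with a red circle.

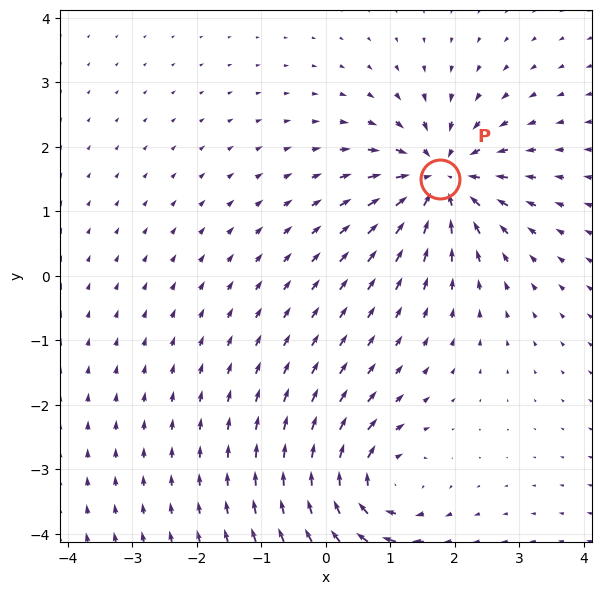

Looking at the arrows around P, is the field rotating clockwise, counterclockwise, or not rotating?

not rotating

Near P at (1.8, 1.5) the arrows show no circulation. The curl there is ≈0.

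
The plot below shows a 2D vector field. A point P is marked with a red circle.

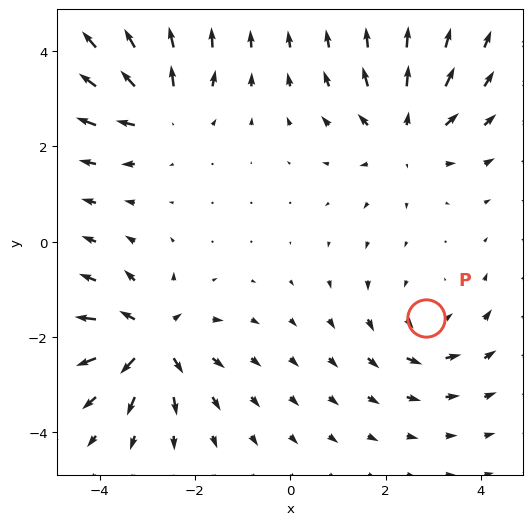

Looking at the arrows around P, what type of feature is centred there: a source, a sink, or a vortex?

At P (2.9, -1.6) the arrows circulate counterclockwise. Divergence ≈0, curl about +3 — near-zero divergence with nonzero curl is a vortex.

vortex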